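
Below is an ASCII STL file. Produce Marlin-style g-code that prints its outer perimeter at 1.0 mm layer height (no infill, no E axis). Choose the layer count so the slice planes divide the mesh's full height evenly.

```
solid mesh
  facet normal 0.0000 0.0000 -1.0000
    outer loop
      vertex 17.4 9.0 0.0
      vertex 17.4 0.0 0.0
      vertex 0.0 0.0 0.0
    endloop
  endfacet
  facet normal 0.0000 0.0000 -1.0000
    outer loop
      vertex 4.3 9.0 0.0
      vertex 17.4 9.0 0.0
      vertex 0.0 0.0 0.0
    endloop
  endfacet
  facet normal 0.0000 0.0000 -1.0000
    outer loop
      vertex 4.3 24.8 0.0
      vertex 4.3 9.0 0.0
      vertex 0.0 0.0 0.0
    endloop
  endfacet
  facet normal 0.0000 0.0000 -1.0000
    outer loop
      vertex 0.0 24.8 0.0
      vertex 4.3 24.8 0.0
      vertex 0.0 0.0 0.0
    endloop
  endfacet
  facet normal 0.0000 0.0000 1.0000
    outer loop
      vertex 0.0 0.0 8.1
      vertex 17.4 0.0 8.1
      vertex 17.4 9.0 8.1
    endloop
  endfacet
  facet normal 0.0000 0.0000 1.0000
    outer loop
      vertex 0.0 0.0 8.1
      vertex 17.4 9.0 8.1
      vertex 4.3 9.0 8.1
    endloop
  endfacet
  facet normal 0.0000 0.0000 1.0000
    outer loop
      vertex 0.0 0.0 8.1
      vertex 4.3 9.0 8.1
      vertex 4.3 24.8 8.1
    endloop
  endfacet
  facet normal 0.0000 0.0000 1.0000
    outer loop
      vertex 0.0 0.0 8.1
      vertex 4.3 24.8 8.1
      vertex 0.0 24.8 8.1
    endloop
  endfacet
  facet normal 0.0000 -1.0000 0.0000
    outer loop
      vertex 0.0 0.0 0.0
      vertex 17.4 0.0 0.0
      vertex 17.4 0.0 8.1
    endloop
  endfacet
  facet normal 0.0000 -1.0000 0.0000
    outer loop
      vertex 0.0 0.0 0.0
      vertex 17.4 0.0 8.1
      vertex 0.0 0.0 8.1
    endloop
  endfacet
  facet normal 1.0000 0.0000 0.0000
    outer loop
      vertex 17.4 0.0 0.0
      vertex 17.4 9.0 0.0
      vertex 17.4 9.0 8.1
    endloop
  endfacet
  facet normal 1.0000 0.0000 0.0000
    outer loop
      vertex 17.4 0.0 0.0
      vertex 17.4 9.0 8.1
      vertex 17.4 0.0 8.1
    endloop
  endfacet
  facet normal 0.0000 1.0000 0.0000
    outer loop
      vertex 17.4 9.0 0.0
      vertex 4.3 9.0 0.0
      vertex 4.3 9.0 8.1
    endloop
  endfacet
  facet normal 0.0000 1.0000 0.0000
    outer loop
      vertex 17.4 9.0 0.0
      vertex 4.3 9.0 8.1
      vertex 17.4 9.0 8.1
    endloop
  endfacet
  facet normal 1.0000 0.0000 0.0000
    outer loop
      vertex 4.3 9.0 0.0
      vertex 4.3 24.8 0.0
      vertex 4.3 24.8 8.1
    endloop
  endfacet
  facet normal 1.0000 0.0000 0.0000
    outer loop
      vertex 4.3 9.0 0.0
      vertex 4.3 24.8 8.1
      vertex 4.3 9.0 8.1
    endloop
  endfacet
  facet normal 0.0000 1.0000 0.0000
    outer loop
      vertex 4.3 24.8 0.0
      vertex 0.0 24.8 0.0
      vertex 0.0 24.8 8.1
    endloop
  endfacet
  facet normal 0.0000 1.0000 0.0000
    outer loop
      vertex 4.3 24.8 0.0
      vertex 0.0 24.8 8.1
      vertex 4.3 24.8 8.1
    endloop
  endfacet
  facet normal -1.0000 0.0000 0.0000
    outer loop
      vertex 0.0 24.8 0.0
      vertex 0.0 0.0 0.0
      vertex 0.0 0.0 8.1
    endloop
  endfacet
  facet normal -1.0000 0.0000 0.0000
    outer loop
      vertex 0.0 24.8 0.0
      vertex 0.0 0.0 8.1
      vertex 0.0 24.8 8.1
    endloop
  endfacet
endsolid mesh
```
; perimeter-only toolpath
G21 ; units = mm
G90 ; absolute positioning
G28 ; home
; layer 1
G0 Z1.0
G0 X0.0 Y0.0
G1 X17.4 Y0.0
G1 X17.4 Y9.0
G1 X4.3 Y9.0
G1 X4.3 Y24.8
G1 X0.0 Y24.8
G1 X0.0 Y0.0
; layer 2
G0 Z2.0
G0 X0.0 Y0.0
G1 X17.4 Y0.0
G1 X17.4 Y9.0
G1 X4.3 Y9.0
G1 X4.3 Y24.8
G1 X0.0 Y24.8
G1 X0.0 Y0.0
; layer 3
G0 Z3.0
G0 X0.0 Y0.0
G1 X17.4 Y0.0
G1 X17.4 Y9.0
G1 X4.3 Y9.0
G1 X4.3 Y24.8
G1 X0.0 Y24.8
G1 X0.0 Y0.0
; layer 4
G0 Z4.0
G0 X0.0 Y0.0
G1 X17.4 Y0.0
G1 X17.4 Y9.0
G1 X4.3 Y9.0
G1 X4.3 Y24.8
G1 X0.0 Y24.8
G1 X0.0 Y0.0
; layer 5
G0 Z5.1
G0 X0.0 Y0.0
G1 X17.4 Y0.0
G1 X17.4 Y9.0
G1 X4.3 Y9.0
G1 X4.3 Y24.8
G1 X0.0 Y24.8
G1 X0.0 Y0.0
; layer 6
G0 Z6.1
G0 X0.0 Y0.0
G1 X17.4 Y0.0
G1 X17.4 Y9.0
G1 X4.3 Y9.0
G1 X4.3 Y24.8
G1 X0.0 Y24.8
G1 X0.0 Y0.0
; layer 7
G0 Z7.1
G0 X0.0 Y0.0
G1 X17.4 Y0.0
G1 X17.4 Y9.0
G1 X4.3 Y9.0
G1 X4.3 Y24.8
G1 X0.0 Y24.8
G1 X0.0 Y0.0
; layer 8
G0 Z8.1
G0 X0.0 Y0.0
G1 X17.4 Y0.0
G1 X17.4 Y9.0
G1 X4.3 Y9.0
G1 X4.3 Y24.8
G1 X0.0 Y24.8
G1 X0.0 Y0.0
M2 ; end

The solid is an L-shaped prism: outer 17.4 × 24.8 mm, arm thicknesses ≈ 9 mm (horizontal) and 4.3 mm (vertical), extruded 8.1 mm in z. Slicing at Δz = 1.0 mm — 8 equal slices spanning the solid's height, so layer i sits at z = i·h/8 — gives 8 non-empty perimeters. Each is a 6-segment closed polygon; G0 lifts to the layer z and rapids to the start vertex, then G1 traces the edges.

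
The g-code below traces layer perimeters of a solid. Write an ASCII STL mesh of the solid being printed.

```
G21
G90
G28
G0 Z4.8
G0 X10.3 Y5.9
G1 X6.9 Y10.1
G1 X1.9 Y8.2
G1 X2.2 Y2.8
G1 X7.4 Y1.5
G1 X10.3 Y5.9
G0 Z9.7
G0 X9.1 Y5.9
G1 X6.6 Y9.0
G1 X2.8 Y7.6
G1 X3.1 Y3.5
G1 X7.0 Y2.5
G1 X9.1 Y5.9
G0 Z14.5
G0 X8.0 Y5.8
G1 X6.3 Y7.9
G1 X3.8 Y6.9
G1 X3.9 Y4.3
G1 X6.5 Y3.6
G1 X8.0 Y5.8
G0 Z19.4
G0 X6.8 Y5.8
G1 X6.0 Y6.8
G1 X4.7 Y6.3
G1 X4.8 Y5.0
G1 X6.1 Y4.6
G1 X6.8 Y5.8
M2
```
solid part
  facet normal 0.0000 0.0000 -1.0000
    outer loop
      vertex 0.9 8.8 0.0
      vertex 7.2 11.2 0.0
      vertex 11.4 6.0 0.0
    endloop
  endfacet
  facet normal 0.0000 0.0000 -1.0000
    outer loop
      vertex 1.3 2.1 0.0
      vertex 0.9 8.8 0.0
      vertex 11.4 6.0 0.0
    endloop
  endfacet
  facet normal 0.0000 0.0000 -1.0000
    outer loop
      vertex 7.8 0.4 0.0
      vertex 1.3 2.1 0.0
      vertex 11.4 6.0 0.0
    endloop
  endfacet
  facet normal 0.7641 0.6172 0.1876
    outer loop
      vertex 11.4 6.0 0.0
      vertex 7.2 11.2 0.0
      vertex 5.7 5.7 24.2
    endloop
  endfacet
  facet normal -0.3497 0.9180 0.1870
    outer loop
      vertex 7.2 11.2 0.0
      vertex 0.9 8.8 0.0
      vertex 5.7 5.7 24.2
    endloop
  endfacet
  facet normal -0.9806 -0.0585 0.1870
    outer loop
      vertex 0.9 8.8 0.0
      vertex 1.3 2.1 0.0
      vertex 5.7 5.7 24.2
    endloop
  endfacet
  facet normal -0.2486 -0.9505 0.1866
    outer loop
      vertex 1.3 2.1 0.0
      vertex 7.8 0.4 0.0
      vertex 5.7 5.7 24.2
    endloop
  endfacet
  facet normal 0.8262 -0.5311 0.1880
    outer loop
      vertex 7.8 0.4 0.0
      vertex 11.4 6.0 0.0
      vertex 5.7 5.7 24.2
    endloop
  endfacet
endsolid part

The G0 Z moves step by Δz≈4.8 mm. The G1 loops shrink linearly with z, so the solid tapers from its base footprint up to z≈24.2. Closing with a flat bottom cap and the tapered top and triangulating gives 8 facets — a regular 5-sided pyramid, base circumscribed radius ≈ 5.7 mm, apex at z ≈ 24.2 mm.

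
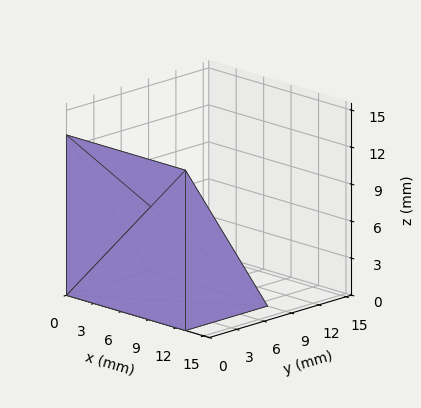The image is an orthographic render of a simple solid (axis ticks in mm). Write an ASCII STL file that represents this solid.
Reading the render: the shape is a wedge (ramp): 13 × 9 mm base, rising to 13 mm along the y=0 edge and sloping linearly to z=0 at y=9 (dimensions read to the nearest mm from the axis ticks). For the STL, each face is triangulated and given an outward normal.

solid part
  facet normal 0.0000 0.0000 -1.0000
    outer loop
      vertex 13.0 9.0 0.0
      vertex 13.0 0.0 0.0
      vertex 0.0 0.0 0.0
    endloop
  endfacet
  facet normal 0.0000 0.0000 -1.0000
    outer loop
      vertex 0.0 9.0 0.0
      vertex 13.0 9.0 0.0
      vertex 0.0 0.0 0.0
    endloop
  endfacet
  facet normal 0.0000 -1.0000 0.0000
    outer loop
      vertex 0.0 0.0 0.0
      vertex 13.0 0.0 0.0
      vertex 13.0 0.0 13.0
    endloop
  endfacet
  facet normal 0.0000 -1.0000 0.0000
    outer loop
      vertex 0.0 0.0 0.0
      vertex 13.0 0.0 13.0
      vertex 0.0 0.0 13.0
    endloop
  endfacet
  facet normal 0.0000 0.8222 0.5692
    outer loop
      vertex 0.0 0.0 13.0
      vertex 13.0 0.0 13.0
      vertex 13.0 9.0 0.0
    endloop
  endfacet
  facet normal 0.0000 0.8222 0.5692
    outer loop
      vertex 0.0 0.0 13.0
      vertex 13.0 9.0 0.0
      vertex 0.0 9.0 0.0
    endloop
  endfacet
  facet normal -1.0000 0.0000 0.0000
    outer loop
      vertex 0.0 0.0 13.0
      vertex 0.0 9.0 0.0
      vertex 0.0 0.0 0.0
    endloop
  endfacet
  facet normal 1.0000 0.0000 0.0000
    outer loop
      vertex 13.0 0.0 0.0
      vertex 13.0 9.0 0.0
      vertex 13.0 0.0 13.0
    endloop
  endfacet
endsolid part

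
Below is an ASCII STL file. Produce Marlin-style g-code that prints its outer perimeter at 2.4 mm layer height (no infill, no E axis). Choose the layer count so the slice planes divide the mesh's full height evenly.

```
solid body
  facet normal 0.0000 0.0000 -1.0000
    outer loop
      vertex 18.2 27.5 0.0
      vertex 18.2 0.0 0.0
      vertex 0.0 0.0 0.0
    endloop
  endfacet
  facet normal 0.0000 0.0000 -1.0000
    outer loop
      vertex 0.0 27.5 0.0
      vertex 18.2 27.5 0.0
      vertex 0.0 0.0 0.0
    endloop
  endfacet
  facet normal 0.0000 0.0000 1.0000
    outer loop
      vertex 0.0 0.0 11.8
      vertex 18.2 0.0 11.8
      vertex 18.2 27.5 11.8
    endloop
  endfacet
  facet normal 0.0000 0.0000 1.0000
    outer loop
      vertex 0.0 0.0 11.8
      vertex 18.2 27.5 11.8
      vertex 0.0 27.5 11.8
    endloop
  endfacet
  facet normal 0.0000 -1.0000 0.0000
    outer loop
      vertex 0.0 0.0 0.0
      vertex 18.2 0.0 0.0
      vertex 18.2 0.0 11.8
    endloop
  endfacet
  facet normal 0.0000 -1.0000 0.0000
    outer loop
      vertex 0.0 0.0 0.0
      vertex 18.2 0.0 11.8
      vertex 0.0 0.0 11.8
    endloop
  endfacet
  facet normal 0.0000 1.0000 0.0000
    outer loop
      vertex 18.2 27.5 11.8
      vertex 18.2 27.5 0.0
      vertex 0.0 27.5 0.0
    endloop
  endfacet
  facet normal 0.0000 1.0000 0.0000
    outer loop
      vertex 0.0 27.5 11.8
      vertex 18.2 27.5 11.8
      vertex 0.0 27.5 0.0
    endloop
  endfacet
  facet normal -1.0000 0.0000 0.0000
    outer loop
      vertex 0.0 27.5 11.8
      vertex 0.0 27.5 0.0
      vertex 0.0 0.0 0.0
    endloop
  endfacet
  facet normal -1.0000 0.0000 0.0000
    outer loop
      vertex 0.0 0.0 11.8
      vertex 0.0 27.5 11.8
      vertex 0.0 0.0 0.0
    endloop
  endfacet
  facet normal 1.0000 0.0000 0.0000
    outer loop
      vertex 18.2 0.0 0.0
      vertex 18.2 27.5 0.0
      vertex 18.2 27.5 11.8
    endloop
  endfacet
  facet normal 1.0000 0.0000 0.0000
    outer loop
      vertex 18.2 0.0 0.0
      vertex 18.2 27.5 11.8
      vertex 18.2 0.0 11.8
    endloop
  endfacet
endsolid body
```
; perimeter-only toolpath
G21 ; units = mm
G90 ; absolute positioning
G28 ; home
; layer 1
G0 Z2.4
G0 X0.0 Y0.0
G1 X18.2 Y0.0
G1 X18.2 Y27.5
G1 X0.0 Y27.5
G1 X0.0 Y0.0
; layer 2
G0 Z4.7
G0 X0.0 Y0.0
G1 X18.2 Y0.0
G1 X18.2 Y27.5
G1 X0.0 Y27.5
G1 X0.0 Y0.0
; layer 3
G0 Z7.1
G0 X0.0 Y0.0
G1 X18.2 Y0.0
G1 X18.2 Y27.5
G1 X0.0 Y27.5
G1 X0.0 Y0.0
; layer 4
G0 Z9.4
G0 X0.0 Y0.0
G1 X18.2 Y0.0
G1 X18.2 Y27.5
G1 X0.0 Y27.5
G1 X0.0 Y0.0
; layer 5
G0 Z11.8
G0 X0.0 Y0.0
G1 X18.2 Y0.0
G1 X18.2 Y27.5
G1 X0.0 Y27.5
G1 X0.0 Y0.0
M2 ; end

The solid is a rectangular box, roughly 18.2 × 27.5 mm footprint and 11.8 mm tall. Slicing at Δz = 2.4 mm — 5 equal slices spanning the solid's height, so layer i sits at z = i·h/5 — gives 5 non-empty perimeters. Each is a 4-segment closed polygon; G0 lifts to the layer z and rapids to the start vertex, then G1 traces the edges.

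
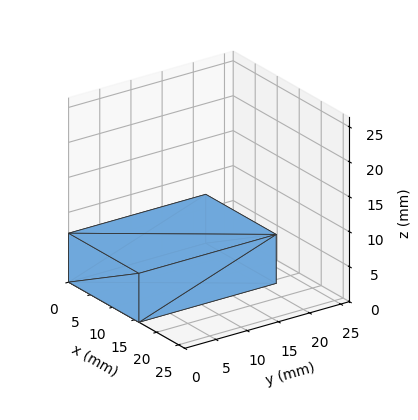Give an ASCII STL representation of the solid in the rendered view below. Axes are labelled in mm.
Reading the render: the shape is a rectangular box, roughly 16 × 22 mm footprint and 7 mm tall (dimensions read to the nearest mm from the axis ticks). For the STL, each face is triangulated and given an outward normal.

solid part
  facet normal 0.0000 0.0000 -1.0000
    outer loop
      vertex 16.00 22.00 0.00
      vertex 16.00 0.00 0.00
      vertex 0.00 0.00 0.00
    endloop
  endfacet
  facet normal 0.0000 0.0000 -1.0000
    outer loop
      vertex 0.00 22.00 0.00
      vertex 16.00 22.00 0.00
      vertex 0.00 0.00 0.00
    endloop
  endfacet
  facet normal 0.0000 0.0000 1.0000
    outer loop
      vertex 0.00 0.00 7.00
      vertex 16.00 0.00 7.00
      vertex 16.00 22.00 7.00
    endloop
  endfacet
  facet normal 0.0000 0.0000 1.0000
    outer loop
      vertex 0.00 0.00 7.00
      vertex 16.00 22.00 7.00
      vertex 0.00 22.00 7.00
    endloop
  endfacet
  facet normal 0.0000 -1.0000 0.0000
    outer loop
      vertex 0.00 0.00 0.00
      vertex 16.00 0.00 0.00
      vertex 16.00 0.00 7.00
    endloop
  endfacet
  facet normal 0.0000 -1.0000 0.0000
    outer loop
      vertex 0.00 0.00 0.00
      vertex 16.00 0.00 7.00
      vertex 0.00 0.00 7.00
    endloop
  endfacet
  facet normal 0.0000 1.0000 0.0000
    outer loop
      vertex 16.00 22.00 7.00
      vertex 16.00 22.00 0.00
      vertex 0.00 22.00 0.00
    endloop
  endfacet
  facet normal 0.0000 1.0000 0.0000
    outer loop
      vertex 0.00 22.00 7.00
      vertex 16.00 22.00 7.00
      vertex 0.00 22.00 0.00
    endloop
  endfacet
  facet normal -1.0000 0.0000 0.0000
    outer loop
      vertex 0.00 22.00 7.00
      vertex 0.00 22.00 0.00
      vertex 0.00 0.00 0.00
    endloop
  endfacet
  facet normal -1.0000 0.0000 0.0000
    outer loop
      vertex 0.00 0.00 7.00
      vertex 0.00 22.00 7.00
      vertex 0.00 0.00 0.00
    endloop
  endfacet
  facet normal 1.0000 0.0000 0.0000
    outer loop
      vertex 16.00 0.00 0.00
      vertex 16.00 22.00 0.00
      vertex 16.00 22.00 7.00
    endloop
  endfacet
  facet normal 1.0000 0.0000 0.0000
    outer loop
      vertex 16.00 0.00 0.00
      vertex 16.00 22.00 7.00
      vertex 16.00 0.00 7.00
    endloop
  endfacet
endsolid part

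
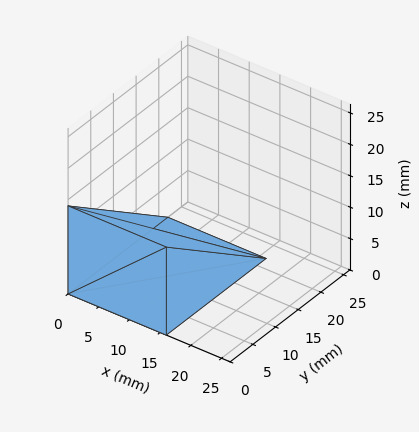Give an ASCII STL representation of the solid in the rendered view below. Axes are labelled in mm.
Reading the render: the shape is a wedge (ramp): 16 × 22 mm base, rising to 14 mm along the y=0 edge and sloping linearly to z=0 at y=22 (dimensions read to the nearest mm from the axis ticks). For the STL, each face is triangulated and given an outward normal.

solid part
  facet normal 0.0000 0.0000 -1.0000
    outer loop
      vertex 16.0 22.0 0.0
      vertex 16.0 0.0 0.0
      vertex 0.0 0.0 0.0
    endloop
  endfacet
  facet normal 0.0000 0.0000 -1.0000
    outer loop
      vertex 0.0 22.0 0.0
      vertex 16.0 22.0 0.0
      vertex 0.0 0.0 0.0
    endloop
  endfacet
  facet normal 0.0000 -1.0000 0.0000
    outer loop
      vertex 0.0 0.0 0.0
      vertex 16.0 0.0 0.0
      vertex 16.0 0.0 14.0
    endloop
  endfacet
  facet normal 0.0000 -1.0000 0.0000
    outer loop
      vertex 0.0 0.0 0.0
      vertex 16.0 0.0 14.0
      vertex 0.0 0.0 14.0
    endloop
  endfacet
  facet normal 0.0000 0.5369 0.8437
    outer loop
      vertex 0.0 0.0 14.0
      vertex 16.0 0.0 14.0
      vertex 16.0 22.0 0.0
    endloop
  endfacet
  facet normal 0.0000 0.5369 0.8437
    outer loop
      vertex 0.0 0.0 14.0
      vertex 16.0 22.0 0.0
      vertex 0.0 22.0 0.0
    endloop
  endfacet
  facet normal -1.0000 0.0000 0.0000
    outer loop
      vertex 0.0 0.0 14.0
      vertex 0.0 22.0 0.0
      vertex 0.0 0.0 0.0
    endloop
  endfacet
  facet normal 1.0000 0.0000 0.0000
    outer loop
      vertex 16.0 0.0 0.0
      vertex 16.0 22.0 0.0
      vertex 16.0 0.0 14.0
    endloop
  endfacet
endsolid part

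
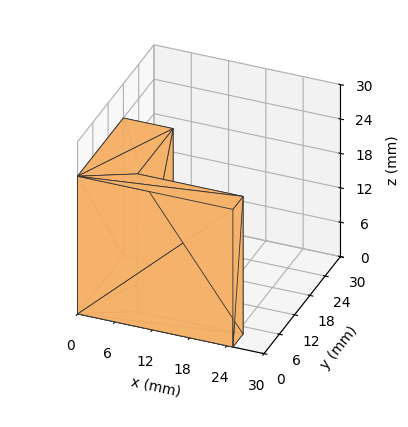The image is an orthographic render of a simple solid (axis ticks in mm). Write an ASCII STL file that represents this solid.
Reading the render: the shape is an L-shaped prism: outer 25 × 18 mm, arm thicknesses ≈ 4 mm (horizontal) and 8 mm (vertical), extruded 24 mm in z (dimensions read to the nearest mm from the axis ticks). For the STL, each face is triangulated and given an outward normal.

solid part
  facet normal 0.0000 0.0000 -1.0000
    outer loop
      vertex 25.000 4.000 0.000
      vertex 25.000 0.000 0.000
      vertex 0.000 0.000 0.000
    endloop
  endfacet
  facet normal 0.0000 0.0000 -1.0000
    outer loop
      vertex 8.000 4.000 0.000
      vertex 25.000 4.000 0.000
      vertex 0.000 0.000 0.000
    endloop
  endfacet
  facet normal 0.0000 0.0000 -1.0000
    outer loop
      vertex 8.000 18.000 0.000
      vertex 8.000 4.000 0.000
      vertex 0.000 0.000 0.000
    endloop
  endfacet
  facet normal 0.0000 0.0000 -1.0000
    outer loop
      vertex 0.000 18.000 0.000
      vertex 8.000 18.000 0.000
      vertex 0.000 0.000 0.000
    endloop
  endfacet
  facet normal 0.0000 0.0000 1.0000
    outer loop
      vertex 0.000 0.000 24.000
      vertex 25.000 0.000 24.000
      vertex 25.000 4.000 24.000
    endloop
  endfacet
  facet normal 0.0000 0.0000 1.0000
    outer loop
      vertex 0.000 0.000 24.000
      vertex 25.000 4.000 24.000
      vertex 8.000 4.000 24.000
    endloop
  endfacet
  facet normal 0.0000 0.0000 1.0000
    outer loop
      vertex 0.000 0.000 24.000
      vertex 8.000 4.000 24.000
      vertex 8.000 18.000 24.000
    endloop
  endfacet
  facet normal 0.0000 0.0000 1.0000
    outer loop
      vertex 0.000 0.000 24.000
      vertex 8.000 18.000 24.000
      vertex 0.000 18.000 24.000
    endloop
  endfacet
  facet normal 0.0000 -1.0000 0.0000
    outer loop
      vertex 0.000 0.000 0.000
      vertex 25.000 0.000 0.000
      vertex 25.000 0.000 24.000
    endloop
  endfacet
  facet normal 0.0000 -1.0000 0.0000
    outer loop
      vertex 0.000 0.000 0.000
      vertex 25.000 0.000 24.000
      vertex 0.000 0.000 24.000
    endloop
  endfacet
  facet normal 1.0000 0.0000 0.0000
    outer loop
      vertex 25.000 0.000 0.000
      vertex 25.000 4.000 0.000
      vertex 25.000 4.000 24.000
    endloop
  endfacet
  facet normal 1.0000 0.0000 0.0000
    outer loop
      vertex 25.000 0.000 0.000
      vertex 25.000 4.000 24.000
      vertex 25.000 0.000 24.000
    endloop
  endfacet
  facet normal 0.0000 1.0000 0.0000
    outer loop
      vertex 25.000 4.000 0.000
      vertex 8.000 4.000 0.000
      vertex 8.000 4.000 24.000
    endloop
  endfacet
  facet normal 0.0000 1.0000 0.0000
    outer loop
      vertex 25.000 4.000 0.000
      vertex 8.000 4.000 24.000
      vertex 25.000 4.000 24.000
    endloop
  endfacet
  facet normal 1.0000 0.0000 0.0000
    outer loop
      vertex 8.000 4.000 0.000
      vertex 8.000 18.000 0.000
      vertex 8.000 18.000 24.000
    endloop
  endfacet
  facet normal 1.0000 0.0000 0.0000
    outer loop
      vertex 8.000 4.000 0.000
      vertex 8.000 18.000 24.000
      vertex 8.000 4.000 24.000
    endloop
  endfacet
  facet normal 0.0000 1.0000 0.0000
    outer loop
      vertex 8.000 18.000 0.000
      vertex 0.000 18.000 0.000
      vertex 0.000 18.000 24.000
    endloop
  endfacet
  facet normal 0.0000 1.0000 0.0000
    outer loop
      vertex 8.000 18.000 0.000
      vertex 0.000 18.000 24.000
      vertex 8.000 18.000 24.000
    endloop
  endfacet
  facet normal -1.0000 0.0000 0.0000
    outer loop
      vertex 0.000 18.000 0.000
      vertex 0.000 0.000 0.000
      vertex 0.000 0.000 24.000
    endloop
  endfacet
  facet normal -1.0000 0.0000 0.0000
    outer loop
      vertex 0.000 18.000 0.000
      vertex 0.000 0.000 24.000
      vertex 0.000 18.000 24.000
    endloop
  endfacet
endsolid part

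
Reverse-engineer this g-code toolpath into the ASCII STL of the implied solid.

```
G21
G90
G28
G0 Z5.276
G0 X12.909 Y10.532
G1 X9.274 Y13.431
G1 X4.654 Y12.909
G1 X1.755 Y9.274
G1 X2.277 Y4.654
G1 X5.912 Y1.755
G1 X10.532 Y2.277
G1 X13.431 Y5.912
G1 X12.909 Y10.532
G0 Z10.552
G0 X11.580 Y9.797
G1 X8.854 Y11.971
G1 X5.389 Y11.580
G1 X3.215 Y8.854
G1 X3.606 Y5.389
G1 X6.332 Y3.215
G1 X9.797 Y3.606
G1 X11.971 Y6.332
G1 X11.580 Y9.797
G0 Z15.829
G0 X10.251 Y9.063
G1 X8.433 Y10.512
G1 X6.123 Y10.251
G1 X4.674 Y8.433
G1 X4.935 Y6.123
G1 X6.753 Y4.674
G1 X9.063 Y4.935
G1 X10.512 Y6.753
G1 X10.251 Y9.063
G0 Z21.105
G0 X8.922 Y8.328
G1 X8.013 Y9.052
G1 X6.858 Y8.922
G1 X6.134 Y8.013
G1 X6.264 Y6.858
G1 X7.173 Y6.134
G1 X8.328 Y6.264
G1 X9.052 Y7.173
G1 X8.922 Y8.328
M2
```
solid part
  facet normal 0.0000 0.0000 -1.0000
    outer loop
      vertex 3.919 14.238 0.000
      vertex 9.694 14.890 0.000
      vertex 14.238 11.267 0.000
    endloop
  endfacet
  facet normal 0.0000 0.0000 -1.0000
    outer loop
      vertex 0.296 9.694 0.000
      vertex 3.919 14.238 0.000
      vertex 14.238 11.267 0.000
    endloop
  endfacet
  facet normal 0.0000 0.0000 -1.0000
    outer loop
      vertex 0.948 3.919 0.000
      vertex 0.296 9.694 0.000
      vertex 14.238 11.267 0.000
    endloop
  endfacet
  facet normal 0.0000 0.0000 -1.0000
    outer loop
      vertex 5.492 0.296 0.000
      vertex 0.948 3.919 0.000
      vertex 14.238 11.267 0.000
    endloop
  endfacet
  facet normal 0.0000 0.0000 -1.0000
    outer loop
      vertex 11.267 0.948 0.000
      vertex 5.492 0.296 0.000
      vertex 14.238 11.267 0.000
    endloop
  endfacet
  facet normal 0.0000 0.0000 -1.0000
    outer loop
      vertex 14.890 5.492 0.000
      vertex 11.267 0.948 0.000
      vertex 14.238 11.267 0.000
    endloop
  endfacet
  facet normal 0.6025 0.7556 0.2570
    outer loop
      vertex 14.238 11.267 0.000
      vertex 9.694 14.890 0.000
      vertex 7.593 7.593 26.381
    endloop
  endfacet
  facet normal -0.1084 0.9603 0.2570
    outer loop
      vertex 9.694 14.890 0.000
      vertex 3.919 14.238 0.000
      vertex 7.593 7.593 26.381
    endloop
  endfacet
  facet normal -0.7556 0.6025 0.2570
    outer loop
      vertex 3.919 14.238 0.000
      vertex 0.296 9.694 0.000
      vertex 7.593 7.593 26.381
    endloop
  endfacet
  facet normal -0.9603 -0.1084 0.2570
    outer loop
      vertex 0.296 9.694 0.000
      vertex 0.948 3.919 0.000
      vertex 7.593 7.593 26.381
    endloop
  endfacet
  facet normal -0.6025 -0.7556 0.2570
    outer loop
      vertex 0.948 3.919 0.000
      vertex 5.492 0.296 0.000
      vertex 7.593 7.593 26.381
    endloop
  endfacet
  facet normal 0.1084 -0.9603 0.2570
    outer loop
      vertex 5.492 0.296 0.000
      vertex 11.267 0.948 0.000
      vertex 7.593 7.593 26.381
    endloop
  endfacet
  facet normal 0.7556 -0.6025 0.2570
    outer loop
      vertex 11.267 0.948 0.000
      vertex 14.890 5.492 0.000
      vertex 7.593 7.593 26.381
    endloop
  endfacet
  facet normal 0.9603 0.1084 0.2570
    outer loop
      vertex 14.890 5.492 0.000
      vertex 14.238 11.267 0.000
      vertex 7.593 7.593 26.381
    endloop
  endfacet
endsolid part

The G0 Z moves step by Δz≈5.276 mm. The G1 loops shrink linearly with z, so the solid tapers from its base footprint up to z≈26.4. Closing with a flat bottom cap and the tapered top and triangulating gives 14 facets — a regular 8-sided pyramid, base circumscribed radius ≈ 7.59 mm, apex at z ≈ 26.4 mm.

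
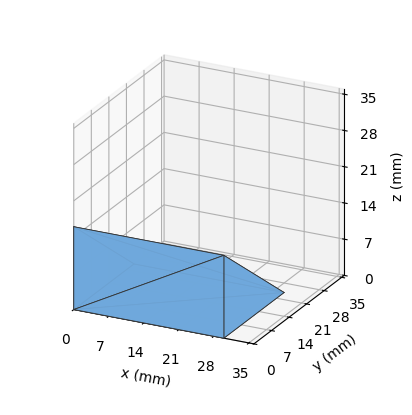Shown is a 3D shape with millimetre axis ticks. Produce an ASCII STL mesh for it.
Reading the render: the shape is a wedge (ramp): 30 × 24 mm base, rising to 16 mm along the y=0 edge and sloping linearly to z=0 at y=24 (dimensions read to the nearest mm from the axis ticks). For the STL, each face is triangulated and given an outward normal.

solid part
  facet normal 0.0000 0.0000 -1.0000
    outer loop
      vertex 30.00 24.00 0.00
      vertex 30.00 0.00 0.00
      vertex 0.00 0.00 0.00
    endloop
  endfacet
  facet normal 0.0000 0.0000 -1.0000
    outer loop
      vertex 0.00 24.00 0.00
      vertex 30.00 24.00 0.00
      vertex 0.00 0.00 0.00
    endloop
  endfacet
  facet normal 0.0000 -1.0000 0.0000
    outer loop
      vertex 0.00 0.00 0.00
      vertex 30.00 0.00 0.00
      vertex 30.00 0.00 16.00
    endloop
  endfacet
  facet normal 0.0000 -1.0000 0.0000
    outer loop
      vertex 0.00 0.00 0.00
      vertex 30.00 0.00 16.00
      vertex 0.00 0.00 16.00
    endloop
  endfacet
  facet normal 0.0000 0.5547 0.8321
    outer loop
      vertex 0.00 0.00 16.00
      vertex 30.00 0.00 16.00
      vertex 30.00 24.00 0.00
    endloop
  endfacet
  facet normal 0.0000 0.5547 0.8321
    outer loop
      vertex 0.00 0.00 16.00
      vertex 30.00 24.00 0.00
      vertex 0.00 24.00 0.00
    endloop
  endfacet
  facet normal -1.0000 0.0000 0.0000
    outer loop
      vertex 0.00 0.00 16.00
      vertex 0.00 24.00 0.00
      vertex 0.00 0.00 0.00
    endloop
  endfacet
  facet normal 1.0000 0.0000 0.0000
    outer loop
      vertex 30.00 0.00 0.00
      vertex 30.00 24.00 0.00
      vertex 30.00 0.00 16.00
    endloop
  endfacet
endsolid part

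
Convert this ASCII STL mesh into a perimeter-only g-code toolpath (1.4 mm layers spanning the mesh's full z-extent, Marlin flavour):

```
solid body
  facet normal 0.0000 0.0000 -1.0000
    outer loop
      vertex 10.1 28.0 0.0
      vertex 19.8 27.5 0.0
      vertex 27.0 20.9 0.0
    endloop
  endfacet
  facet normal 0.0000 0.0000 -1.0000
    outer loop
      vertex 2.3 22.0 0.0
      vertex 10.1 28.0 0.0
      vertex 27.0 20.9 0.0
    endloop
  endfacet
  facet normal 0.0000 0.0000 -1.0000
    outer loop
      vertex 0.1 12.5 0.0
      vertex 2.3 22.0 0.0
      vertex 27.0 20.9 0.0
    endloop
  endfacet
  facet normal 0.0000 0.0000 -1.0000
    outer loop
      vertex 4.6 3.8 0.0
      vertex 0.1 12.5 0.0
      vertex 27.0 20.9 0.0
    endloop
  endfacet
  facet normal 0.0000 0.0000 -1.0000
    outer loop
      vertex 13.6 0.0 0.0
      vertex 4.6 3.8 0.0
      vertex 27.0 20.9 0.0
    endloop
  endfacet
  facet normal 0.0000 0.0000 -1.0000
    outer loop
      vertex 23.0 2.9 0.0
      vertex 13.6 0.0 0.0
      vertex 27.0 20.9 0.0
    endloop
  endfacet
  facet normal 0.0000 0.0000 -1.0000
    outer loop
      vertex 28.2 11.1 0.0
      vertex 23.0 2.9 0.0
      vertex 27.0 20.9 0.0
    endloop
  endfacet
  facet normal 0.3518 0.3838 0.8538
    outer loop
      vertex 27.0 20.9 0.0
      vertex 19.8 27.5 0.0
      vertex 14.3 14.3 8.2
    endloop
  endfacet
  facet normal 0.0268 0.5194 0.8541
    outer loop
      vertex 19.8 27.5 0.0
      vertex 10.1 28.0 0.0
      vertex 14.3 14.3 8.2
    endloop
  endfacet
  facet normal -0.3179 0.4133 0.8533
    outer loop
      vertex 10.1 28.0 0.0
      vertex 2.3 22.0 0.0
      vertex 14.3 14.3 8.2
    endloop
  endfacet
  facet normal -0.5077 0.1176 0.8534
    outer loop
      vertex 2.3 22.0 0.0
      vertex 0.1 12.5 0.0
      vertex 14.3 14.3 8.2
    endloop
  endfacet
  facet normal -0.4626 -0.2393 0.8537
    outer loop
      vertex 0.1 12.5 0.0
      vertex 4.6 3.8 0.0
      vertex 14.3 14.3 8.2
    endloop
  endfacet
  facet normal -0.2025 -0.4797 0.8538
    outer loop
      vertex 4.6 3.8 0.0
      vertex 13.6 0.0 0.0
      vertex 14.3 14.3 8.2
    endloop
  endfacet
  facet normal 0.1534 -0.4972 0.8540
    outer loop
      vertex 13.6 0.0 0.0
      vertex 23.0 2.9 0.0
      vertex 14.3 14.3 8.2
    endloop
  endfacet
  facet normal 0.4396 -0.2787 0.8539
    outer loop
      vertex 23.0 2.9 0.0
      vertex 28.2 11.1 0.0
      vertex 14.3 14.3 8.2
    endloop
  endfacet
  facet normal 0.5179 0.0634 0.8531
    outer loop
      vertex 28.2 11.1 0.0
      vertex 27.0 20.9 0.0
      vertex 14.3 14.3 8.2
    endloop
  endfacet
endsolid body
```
; perimeter-only toolpath
G21 ; units = mm
G90 ; absolute positioning
G28 ; home
; layer 1
G0 Z1.4
G0 X24.9 Y19.8
G1 X18.9 Y25.3
G1 X10.8 Y25.7
G1 X4.3 Y20.7
G1 X2.5 Y12.8
G1 X6.2 Y5.5
G1 X13.7 Y2.4
G1 X21.6 Y4.8
G1 X25.9 Y11.6
G1 X24.9 Y19.8
; layer 2
G0 Z2.7
G0 X22.8 Y18.7
G1 X18.0 Y23.1
G1 X11.5 Y23.4
G1 X6.3 Y19.4
G1 X4.8 Y13.1
G1 X7.8 Y7.3
G1 X13.8 Y4.8
G1 X20.1 Y6.7
G1 X23.6 Y12.2
G1 X22.8 Y18.7
; layer 3
G0 Z4.1
G0 X20.6 Y17.6
G1 X17.1 Y20.9
G1 X12.2 Y21.1
G1 X8.3 Y18.1
G1 X7.2 Y13.4
G1 X9.4 Y9.1
G1 X13.9 Y7.2
G1 X18.6 Y8.6
G1 X21.2 Y12.7
G1 X20.6 Y17.6
; layer 4
G0 Z5.5
G0 X18.5 Y16.5
G1 X16.1 Y18.7
G1 X12.9 Y18.9
G1 X10.3 Y16.9
G1 X9.6 Y13.7
G1 X11.1 Y10.8
G1 X14.1 Y9.5
G1 X17.2 Y10.5
G1 X18.9 Y13.2
G1 X18.5 Y16.5
; layer 5
G0 Z6.8
G0 X16.4 Y15.4
G1 X15.2 Y16.5
G1 X13.6 Y16.6
G1 X12.3 Y15.6
G1 X11.9 Y14.0
G1 X12.7 Y12.5
G1 X14.2 Y11.9
G1 X15.8 Y12.4
G1 X16.6 Y13.8
G1 X16.4 Y15.4
M2 ; end

The solid is a regular 9-sided pyramid, base circumscribed radius ≈ 14.3 mm, apex at z ≈ 8.2 mm. Slicing at Δz = 1.4 mm — 6 equal slices spanning the solid's height, so layer i sits at z = i·h/6 — gives 5 non-empty perimeters. Each is a 9-segment closed polygon; G0 lifts to the layer z and rapids to the start vertex, then G1 traces the edges. The cross-section shrinks linearly with z (the slice at the apex is degenerate and omitted).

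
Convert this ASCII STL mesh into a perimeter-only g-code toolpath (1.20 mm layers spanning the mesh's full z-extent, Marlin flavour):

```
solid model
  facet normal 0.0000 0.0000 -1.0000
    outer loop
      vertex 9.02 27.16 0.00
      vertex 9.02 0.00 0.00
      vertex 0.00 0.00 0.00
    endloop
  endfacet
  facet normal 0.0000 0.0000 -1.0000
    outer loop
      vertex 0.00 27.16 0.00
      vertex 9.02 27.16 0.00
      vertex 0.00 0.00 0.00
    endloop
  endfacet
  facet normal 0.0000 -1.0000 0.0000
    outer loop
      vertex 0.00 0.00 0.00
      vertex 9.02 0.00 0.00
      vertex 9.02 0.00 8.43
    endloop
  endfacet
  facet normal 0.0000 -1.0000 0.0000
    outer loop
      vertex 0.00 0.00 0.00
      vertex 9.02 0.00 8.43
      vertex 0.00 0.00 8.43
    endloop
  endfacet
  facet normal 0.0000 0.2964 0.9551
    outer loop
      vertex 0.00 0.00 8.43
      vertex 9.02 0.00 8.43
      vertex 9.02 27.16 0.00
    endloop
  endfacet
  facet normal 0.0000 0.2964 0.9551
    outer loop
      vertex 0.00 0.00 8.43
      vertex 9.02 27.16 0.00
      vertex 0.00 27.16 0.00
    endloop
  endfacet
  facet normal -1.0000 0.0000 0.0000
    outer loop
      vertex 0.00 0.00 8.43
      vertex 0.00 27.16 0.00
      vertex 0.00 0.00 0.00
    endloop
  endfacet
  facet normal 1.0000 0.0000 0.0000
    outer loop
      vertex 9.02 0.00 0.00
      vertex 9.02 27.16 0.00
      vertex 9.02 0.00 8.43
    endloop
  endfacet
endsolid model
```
; perimeter-only toolpath
G21 ; units = mm
G90 ; absolute positioning
G28 ; home
; layer 1
G0 Z1.20
G0 X0.00 Y0.00
G1 X9.02 Y0.00
G1 X9.02 Y23.28
G1 X0.00 Y23.28
G1 X0.00 Y0.00
; layer 2
G0 Z2.41
G0 X0.00 Y0.00
G1 X9.02 Y0.00
G1 X9.02 Y19.40
G1 X0.00 Y19.40
G1 X0.00 Y0.00
; layer 3
G0 Z3.61
G0 X0.00 Y0.00
G1 X9.02 Y0.00
G1 X9.02 Y15.52
G1 X0.00 Y15.52
G1 X0.00 Y0.00
; layer 4
G0 Z4.82
G0 X0.00 Y0.00
G1 X9.02 Y0.00
G1 X9.02 Y11.64
G1 X0.00 Y11.64
G1 X0.00 Y0.00
; layer 5
G0 Z6.02
G0 X0.00 Y0.00
G1 X9.02 Y0.00
G1 X9.02 Y7.76
G1 X0.00 Y7.76
G1 X0.00 Y0.00
; layer 6
G0 Z7.23
G0 X0.00 Y0.00
G1 X9.02 Y0.00
G1 X9.02 Y3.88
G1 X0.00 Y3.88
G1 X0.00 Y0.00
M2 ; end

The solid is a wedge (ramp): 9.02 × 27.2 mm base, rising to 8.43 mm along the y=0 edge and sloping linearly to z=0 at y=27.2. Slicing at Δz = 1.20 mm — 7 equal slices spanning the solid's height, so layer i sits at z = i·h/7 — gives 6 non-empty perimeters. Each is a 4-segment closed polygon; G0 lifts to the layer z and rapids to the start vertex, then G1 traces the edges. The cross-section shrinks linearly with z (the slice at the apex is degenerate and omitted).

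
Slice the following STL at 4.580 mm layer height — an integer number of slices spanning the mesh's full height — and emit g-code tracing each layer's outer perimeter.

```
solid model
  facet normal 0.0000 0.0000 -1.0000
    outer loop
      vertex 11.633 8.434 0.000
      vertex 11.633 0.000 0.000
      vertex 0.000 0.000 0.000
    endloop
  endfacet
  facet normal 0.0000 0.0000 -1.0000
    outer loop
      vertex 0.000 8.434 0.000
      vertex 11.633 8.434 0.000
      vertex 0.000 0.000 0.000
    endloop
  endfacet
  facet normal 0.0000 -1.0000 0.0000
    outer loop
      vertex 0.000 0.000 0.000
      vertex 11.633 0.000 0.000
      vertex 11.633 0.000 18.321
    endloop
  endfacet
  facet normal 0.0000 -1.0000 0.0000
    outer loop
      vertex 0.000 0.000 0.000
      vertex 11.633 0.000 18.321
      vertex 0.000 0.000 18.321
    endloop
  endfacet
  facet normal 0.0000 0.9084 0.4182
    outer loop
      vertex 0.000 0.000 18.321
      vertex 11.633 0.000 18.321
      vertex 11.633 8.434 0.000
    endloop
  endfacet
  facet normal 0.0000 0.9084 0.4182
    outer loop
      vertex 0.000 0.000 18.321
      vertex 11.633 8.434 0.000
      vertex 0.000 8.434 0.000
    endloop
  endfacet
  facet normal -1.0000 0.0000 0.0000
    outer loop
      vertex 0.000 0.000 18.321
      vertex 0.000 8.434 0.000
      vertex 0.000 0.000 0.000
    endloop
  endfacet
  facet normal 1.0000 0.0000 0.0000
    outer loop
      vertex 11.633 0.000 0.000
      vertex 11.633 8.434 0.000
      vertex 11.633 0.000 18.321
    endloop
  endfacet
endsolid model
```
; perimeter-only toolpath
G21 ; units = mm
G90 ; absolute positioning
G28 ; home
; layer 1
G0 Z4.580
G0 X0.000 Y0.000
G1 X11.633 Y0.000
G1 X11.633 Y6.325
G1 X0.000 Y6.325
G1 X0.000 Y0.000
; layer 2
G0 Z9.161
G0 X0.000 Y0.000
G1 X11.633 Y0.000
G1 X11.633 Y4.217
G1 X0.000 Y4.217
G1 X0.000 Y0.000
; layer 3
G0 Z13.741
G0 X0.000 Y0.000
G1 X11.633 Y0.000
G1 X11.633 Y2.108
G1 X0.000 Y2.108
G1 X0.000 Y0.000
M2 ; end

The solid is a wedge (ramp): 11.6 × 8.43 mm base, rising to 18.3 mm along the y=0 edge and sloping linearly to z=0 at y=8.43. Slicing at Δz = 4.580 mm — 4 equal slices spanning the solid's height, so layer i sits at z = i·h/4 — gives 3 non-empty perimeters. Each is a 4-segment closed polygon; G0 lifts to the layer z and rapids to the start vertex, then G1 traces the edges. The cross-section shrinks linearly with z (the slice at the apex is degenerate and omitted).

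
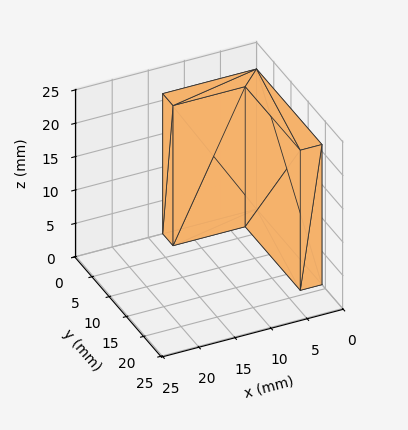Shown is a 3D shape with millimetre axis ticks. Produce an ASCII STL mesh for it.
Reading the render: the shape is an L-shaped prism: outer 13 × 19 mm, arm thicknesses ≈ 3 mm (horizontal) and 3 mm (vertical), extruded 21 mm in z (dimensions read to the nearest mm from the axis ticks). For the STL, each face is triangulated and given an outward normal.

solid part
  facet normal 0.0000 0.0000 -1.0000
    outer loop
      vertex 13.00 3.00 0.00
      vertex 13.00 0.00 0.00
      vertex 0.00 0.00 0.00
    endloop
  endfacet
  facet normal 0.0000 0.0000 -1.0000
    outer loop
      vertex 3.00 3.00 0.00
      vertex 13.00 3.00 0.00
      vertex 0.00 0.00 0.00
    endloop
  endfacet
  facet normal 0.0000 0.0000 -1.0000
    outer loop
      vertex 3.00 19.00 0.00
      vertex 3.00 3.00 0.00
      vertex 0.00 0.00 0.00
    endloop
  endfacet
  facet normal 0.0000 0.0000 -1.0000
    outer loop
      vertex 0.00 19.00 0.00
      vertex 3.00 19.00 0.00
      vertex 0.00 0.00 0.00
    endloop
  endfacet
  facet normal 0.0000 0.0000 1.0000
    outer loop
      vertex 0.00 0.00 21.00
      vertex 13.00 0.00 21.00
      vertex 13.00 3.00 21.00
    endloop
  endfacet
  facet normal 0.0000 0.0000 1.0000
    outer loop
      vertex 0.00 0.00 21.00
      vertex 13.00 3.00 21.00
      vertex 3.00 3.00 21.00
    endloop
  endfacet
  facet normal 0.0000 0.0000 1.0000
    outer loop
      vertex 0.00 0.00 21.00
      vertex 3.00 3.00 21.00
      vertex 3.00 19.00 21.00
    endloop
  endfacet
  facet normal 0.0000 0.0000 1.0000
    outer loop
      vertex 0.00 0.00 21.00
      vertex 3.00 19.00 21.00
      vertex 0.00 19.00 21.00
    endloop
  endfacet
  facet normal 0.0000 -1.0000 0.0000
    outer loop
      vertex 0.00 0.00 0.00
      vertex 13.00 0.00 0.00
      vertex 13.00 0.00 21.00
    endloop
  endfacet
  facet normal 0.0000 -1.0000 0.0000
    outer loop
      vertex 0.00 0.00 0.00
      vertex 13.00 0.00 21.00
      vertex 0.00 0.00 21.00
    endloop
  endfacet
  facet normal 1.0000 0.0000 0.0000
    outer loop
      vertex 13.00 0.00 0.00
      vertex 13.00 3.00 0.00
      vertex 13.00 3.00 21.00
    endloop
  endfacet
  facet normal 1.0000 0.0000 0.0000
    outer loop
      vertex 13.00 0.00 0.00
      vertex 13.00 3.00 21.00
      vertex 13.00 0.00 21.00
    endloop
  endfacet
  facet normal 0.0000 1.0000 0.0000
    outer loop
      vertex 13.00 3.00 0.00
      vertex 3.00 3.00 0.00
      vertex 3.00 3.00 21.00
    endloop
  endfacet
  facet normal 0.0000 1.0000 0.0000
    outer loop
      vertex 13.00 3.00 0.00
      vertex 3.00 3.00 21.00
      vertex 13.00 3.00 21.00
    endloop
  endfacet
  facet normal 1.0000 0.0000 0.0000
    outer loop
      vertex 3.00 3.00 0.00
      vertex 3.00 19.00 0.00
      vertex 3.00 19.00 21.00
    endloop
  endfacet
  facet normal 1.0000 0.0000 0.0000
    outer loop
      vertex 3.00 3.00 0.00
      vertex 3.00 19.00 21.00
      vertex 3.00 3.00 21.00
    endloop
  endfacet
  facet normal 0.0000 1.0000 0.0000
    outer loop
      vertex 3.00 19.00 0.00
      vertex 0.00 19.00 0.00
      vertex 0.00 19.00 21.00
    endloop
  endfacet
  facet normal 0.0000 1.0000 0.0000
    outer loop
      vertex 3.00 19.00 0.00
      vertex 0.00 19.00 21.00
      vertex 3.00 19.00 21.00
    endloop
  endfacet
  facet normal -1.0000 0.0000 0.0000
    outer loop
      vertex 0.00 19.00 0.00
      vertex 0.00 0.00 0.00
      vertex 0.00 0.00 21.00
    endloop
  endfacet
  facet normal -1.0000 0.0000 0.0000
    outer loop
      vertex 0.00 19.00 0.00
      vertex 0.00 0.00 21.00
      vertex 0.00 19.00 21.00
    endloop
  endfacet
endsolid part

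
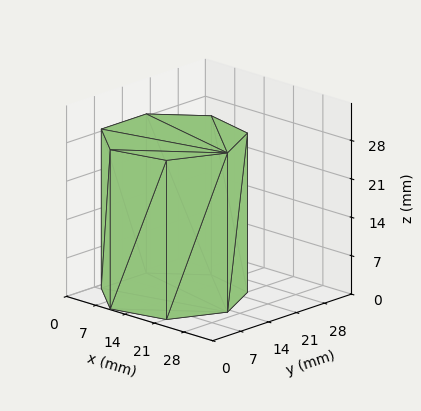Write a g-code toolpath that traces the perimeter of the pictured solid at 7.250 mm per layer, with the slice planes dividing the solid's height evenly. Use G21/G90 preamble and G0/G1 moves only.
Reading the render: the shape is a regular 7-sided prism (a cylinder approximated with 7 flat sides), circumscribed radius ≈ 13 mm, height ≈ 29 mm (dimensions read to the nearest mm from the axis ticks). For the g-code, the solid's height is divided into equal slices at the stated Δz and each level perimeter traced with G1 moves after a G0 lift.

; perimeter-only toolpath
G21 ; units = mm
G90 ; absolute positioning
G28 ; home
; layer 1
G0 Z7.250
G0 X26.000 Y13.000
G1 X21.105 Y23.164
G1 X10.107 Y25.674
G1 X1.287 Y18.640
G1 X1.287 Y7.360
G1 X10.107 Y0.326
G1 X21.105 Y2.836
G1 X26.000 Y13.000
; layer 2
G0 Z14.500
G0 X26.000 Y13.000
G1 X21.105 Y23.164
G1 X10.107 Y25.674
G1 X1.287 Y18.640
G1 X1.287 Y7.360
G1 X10.107 Y0.326
G1 X21.105 Y2.836
G1 X26.000 Y13.000
; layer 3
G0 Z21.750
G0 X26.000 Y13.000
G1 X21.105 Y23.164
G1 X10.107 Y25.674
G1 X1.287 Y18.640
G1 X1.287 Y7.360
G1 X10.107 Y0.326
G1 X21.105 Y2.836
G1 X26.000 Y13.000
; layer 4
G0 Z29.000
G0 X26.000 Y13.000
G1 X21.105 Y23.164
G1 X10.107 Y25.674
G1 X1.287 Y18.640
G1 X1.287 Y7.360
G1 X10.107 Y0.326
G1 X21.105 Y2.836
G1 X26.000 Y13.000
M2 ; end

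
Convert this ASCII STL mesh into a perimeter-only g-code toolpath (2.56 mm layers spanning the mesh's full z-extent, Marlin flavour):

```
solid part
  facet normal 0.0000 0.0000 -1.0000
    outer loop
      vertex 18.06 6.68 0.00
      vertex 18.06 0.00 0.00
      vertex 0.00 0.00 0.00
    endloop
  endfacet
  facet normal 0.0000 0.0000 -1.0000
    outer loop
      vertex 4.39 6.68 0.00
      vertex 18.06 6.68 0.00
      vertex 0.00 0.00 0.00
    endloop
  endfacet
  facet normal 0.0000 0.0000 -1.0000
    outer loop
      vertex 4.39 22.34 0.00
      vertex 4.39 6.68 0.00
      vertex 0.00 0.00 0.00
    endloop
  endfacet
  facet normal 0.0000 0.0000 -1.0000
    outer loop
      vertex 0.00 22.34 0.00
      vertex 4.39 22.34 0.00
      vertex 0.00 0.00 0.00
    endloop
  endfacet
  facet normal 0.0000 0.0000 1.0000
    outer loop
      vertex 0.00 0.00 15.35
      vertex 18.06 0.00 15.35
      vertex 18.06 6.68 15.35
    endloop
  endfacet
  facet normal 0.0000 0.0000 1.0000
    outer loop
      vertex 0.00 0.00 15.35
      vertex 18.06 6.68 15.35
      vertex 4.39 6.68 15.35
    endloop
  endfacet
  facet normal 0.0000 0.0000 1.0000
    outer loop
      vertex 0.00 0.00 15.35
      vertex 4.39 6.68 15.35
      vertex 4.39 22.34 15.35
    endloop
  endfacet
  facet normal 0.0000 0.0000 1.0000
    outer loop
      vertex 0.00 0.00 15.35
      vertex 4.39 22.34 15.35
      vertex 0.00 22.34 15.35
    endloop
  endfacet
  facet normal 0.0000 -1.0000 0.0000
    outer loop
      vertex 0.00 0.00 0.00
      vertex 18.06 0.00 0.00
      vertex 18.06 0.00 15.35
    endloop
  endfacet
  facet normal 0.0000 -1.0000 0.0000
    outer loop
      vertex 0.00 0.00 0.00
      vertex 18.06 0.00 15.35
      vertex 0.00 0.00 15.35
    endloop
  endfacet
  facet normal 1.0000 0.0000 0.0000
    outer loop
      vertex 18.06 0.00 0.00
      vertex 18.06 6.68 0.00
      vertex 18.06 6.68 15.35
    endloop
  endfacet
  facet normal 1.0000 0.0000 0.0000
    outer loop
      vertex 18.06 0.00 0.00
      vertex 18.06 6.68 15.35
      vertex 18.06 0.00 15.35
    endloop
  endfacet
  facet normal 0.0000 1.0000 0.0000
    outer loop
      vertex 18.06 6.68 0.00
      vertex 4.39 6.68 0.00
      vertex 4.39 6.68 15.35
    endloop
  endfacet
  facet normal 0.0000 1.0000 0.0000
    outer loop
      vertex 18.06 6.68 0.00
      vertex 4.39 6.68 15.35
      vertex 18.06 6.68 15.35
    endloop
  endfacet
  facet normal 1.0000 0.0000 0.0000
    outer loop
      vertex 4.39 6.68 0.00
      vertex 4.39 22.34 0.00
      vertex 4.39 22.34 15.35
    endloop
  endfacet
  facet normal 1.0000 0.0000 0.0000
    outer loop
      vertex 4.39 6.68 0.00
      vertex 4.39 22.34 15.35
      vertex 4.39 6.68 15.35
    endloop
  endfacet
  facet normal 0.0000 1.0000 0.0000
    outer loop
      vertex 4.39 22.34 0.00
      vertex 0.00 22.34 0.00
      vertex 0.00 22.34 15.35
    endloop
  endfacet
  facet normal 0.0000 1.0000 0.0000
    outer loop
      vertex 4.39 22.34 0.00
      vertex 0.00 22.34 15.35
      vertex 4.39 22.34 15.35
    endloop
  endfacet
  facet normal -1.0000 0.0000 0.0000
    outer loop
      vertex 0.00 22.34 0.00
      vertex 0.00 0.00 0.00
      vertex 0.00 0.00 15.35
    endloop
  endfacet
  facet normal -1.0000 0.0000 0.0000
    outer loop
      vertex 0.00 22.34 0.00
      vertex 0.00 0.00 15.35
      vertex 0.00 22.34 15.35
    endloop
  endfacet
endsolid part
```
; perimeter-only toolpath
G21 ; units = mm
G90 ; absolute positioning
G28 ; home
; layer 1
G0 Z2.56
G0 X0.00 Y0.00
G1 X18.06 Y0.00
G1 X18.06 Y6.68
G1 X4.39 Y6.68
G1 X4.39 Y22.34
G1 X0.00 Y22.34
G1 X0.00 Y0.00
; layer 2
G0 Z5.12
G0 X0.00 Y0.00
G1 X18.06 Y0.00
G1 X18.06 Y6.68
G1 X4.39 Y6.68
G1 X4.39 Y22.34
G1 X0.00 Y22.34
G1 X0.00 Y0.00
; layer 3
G0 Z7.67
G0 X0.00 Y0.00
G1 X18.06 Y0.00
G1 X18.06 Y6.68
G1 X4.39 Y6.68
G1 X4.39 Y22.34
G1 X0.00 Y22.34
G1 X0.00 Y0.00
; layer 4
G0 Z10.23
G0 X0.00 Y0.00
G1 X18.06 Y0.00
G1 X18.06 Y6.68
G1 X4.39 Y6.68
G1 X4.39 Y22.34
G1 X0.00 Y22.34
G1 X0.00 Y0.00
; layer 5
G0 Z12.79
G0 X0.00 Y0.00
G1 X18.06 Y0.00
G1 X18.06 Y6.68
G1 X4.39 Y6.68
G1 X4.39 Y22.34
G1 X0.00 Y22.34
G1 X0.00 Y0.00
; layer 6
G0 Z15.35
G0 X0.00 Y0.00
G1 X18.06 Y0.00
G1 X18.06 Y6.68
G1 X4.39 Y6.68
G1 X4.39 Y22.34
G1 X0.00 Y22.34
G1 X0.00 Y0.00
M2 ; end

The solid is an L-shaped prism: outer 18.1 × 22.3 mm, arm thicknesses ≈ 6.68 mm (horizontal) and 4.39 mm (vertical), extruded 15.3 mm in z. Slicing at Δz = 2.56 mm — 6 equal slices spanning the solid's height, so layer i sits at z = i·h/6 — gives 6 non-empty perimeters. Each is a 6-segment closed polygon; G0 lifts to the layer z and rapids to the start vertex, then G1 traces the edges.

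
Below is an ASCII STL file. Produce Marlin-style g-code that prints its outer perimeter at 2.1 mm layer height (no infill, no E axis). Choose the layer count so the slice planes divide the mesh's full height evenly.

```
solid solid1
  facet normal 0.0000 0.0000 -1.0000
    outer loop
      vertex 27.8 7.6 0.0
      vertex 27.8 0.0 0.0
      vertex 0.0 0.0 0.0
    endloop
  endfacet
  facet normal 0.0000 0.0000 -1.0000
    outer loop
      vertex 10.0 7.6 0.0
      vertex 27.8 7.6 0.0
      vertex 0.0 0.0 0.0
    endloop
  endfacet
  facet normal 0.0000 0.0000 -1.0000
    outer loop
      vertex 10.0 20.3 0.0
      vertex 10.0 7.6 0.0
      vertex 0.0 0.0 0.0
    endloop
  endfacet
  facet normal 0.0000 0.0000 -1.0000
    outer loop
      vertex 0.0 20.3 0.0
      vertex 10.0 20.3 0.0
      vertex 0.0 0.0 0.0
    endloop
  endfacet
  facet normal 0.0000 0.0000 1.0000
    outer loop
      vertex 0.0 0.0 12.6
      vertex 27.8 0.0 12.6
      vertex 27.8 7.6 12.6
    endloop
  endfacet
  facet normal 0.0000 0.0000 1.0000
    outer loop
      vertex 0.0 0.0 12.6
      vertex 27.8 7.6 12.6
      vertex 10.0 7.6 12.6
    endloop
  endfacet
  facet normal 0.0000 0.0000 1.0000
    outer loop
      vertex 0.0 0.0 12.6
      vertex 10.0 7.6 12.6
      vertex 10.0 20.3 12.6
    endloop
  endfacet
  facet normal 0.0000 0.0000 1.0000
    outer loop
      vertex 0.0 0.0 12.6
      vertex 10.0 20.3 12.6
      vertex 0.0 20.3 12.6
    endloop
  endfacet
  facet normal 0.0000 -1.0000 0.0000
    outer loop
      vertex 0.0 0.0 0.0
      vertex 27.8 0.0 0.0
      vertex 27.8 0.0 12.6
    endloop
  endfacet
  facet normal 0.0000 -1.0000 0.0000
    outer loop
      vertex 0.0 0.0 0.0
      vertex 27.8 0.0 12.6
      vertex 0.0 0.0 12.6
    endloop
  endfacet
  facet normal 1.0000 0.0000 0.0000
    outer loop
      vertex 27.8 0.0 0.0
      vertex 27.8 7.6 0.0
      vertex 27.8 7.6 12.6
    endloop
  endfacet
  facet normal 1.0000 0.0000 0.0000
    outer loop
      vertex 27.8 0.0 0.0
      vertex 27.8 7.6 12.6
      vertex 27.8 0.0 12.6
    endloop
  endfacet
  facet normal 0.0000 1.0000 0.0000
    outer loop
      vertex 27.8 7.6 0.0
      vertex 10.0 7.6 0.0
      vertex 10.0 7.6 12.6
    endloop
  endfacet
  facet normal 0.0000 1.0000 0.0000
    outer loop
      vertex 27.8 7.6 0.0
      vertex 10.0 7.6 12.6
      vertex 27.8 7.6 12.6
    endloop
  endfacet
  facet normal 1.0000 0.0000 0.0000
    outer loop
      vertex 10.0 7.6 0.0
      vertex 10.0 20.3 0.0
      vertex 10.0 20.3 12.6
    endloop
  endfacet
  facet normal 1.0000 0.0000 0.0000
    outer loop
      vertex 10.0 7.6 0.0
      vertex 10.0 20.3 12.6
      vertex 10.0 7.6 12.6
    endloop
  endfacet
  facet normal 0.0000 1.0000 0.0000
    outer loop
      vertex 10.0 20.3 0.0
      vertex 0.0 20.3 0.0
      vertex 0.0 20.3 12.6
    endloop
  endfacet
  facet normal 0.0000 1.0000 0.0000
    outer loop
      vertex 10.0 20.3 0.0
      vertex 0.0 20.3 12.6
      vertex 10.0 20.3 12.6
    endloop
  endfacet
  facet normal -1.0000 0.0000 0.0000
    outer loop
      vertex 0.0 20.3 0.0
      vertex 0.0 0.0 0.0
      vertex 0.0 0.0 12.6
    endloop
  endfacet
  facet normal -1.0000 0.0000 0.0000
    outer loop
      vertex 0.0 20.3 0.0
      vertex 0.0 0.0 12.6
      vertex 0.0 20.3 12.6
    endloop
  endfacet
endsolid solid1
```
; perimeter-only toolpath
G21 ; units = mm
G90 ; absolute positioning
G28 ; home
; layer 1
G0 Z2.1
G0 X0.0 Y0.0
G1 X27.8 Y0.0
G1 X27.8 Y7.6
G1 X10.0 Y7.6
G1 X10.0 Y20.3
G1 X0.0 Y20.3
G1 X0.0 Y0.0
; layer 2
G0 Z4.2
G0 X0.0 Y0.0
G1 X27.8 Y0.0
G1 X27.8 Y7.6
G1 X10.0 Y7.6
G1 X10.0 Y20.3
G1 X0.0 Y20.3
G1 X0.0 Y0.0
; layer 3
G0 Z6.3
G0 X0.0 Y0.0
G1 X27.8 Y0.0
G1 X27.8 Y7.6
G1 X10.0 Y7.6
G1 X10.0 Y20.3
G1 X0.0 Y20.3
G1 X0.0 Y0.0
; layer 4
G0 Z8.4
G0 X0.0 Y0.0
G1 X27.8 Y0.0
G1 X27.8 Y7.6
G1 X10.0 Y7.6
G1 X10.0 Y20.3
G1 X0.0 Y20.3
G1 X0.0 Y0.0
; layer 5
G0 Z10.5
G0 X0.0 Y0.0
G1 X27.8 Y0.0
G1 X27.8 Y7.6
G1 X10.0 Y7.6
G1 X10.0 Y20.3
G1 X0.0 Y20.3
G1 X0.0 Y0.0
; layer 6
G0 Z12.6
G0 X0.0 Y0.0
G1 X27.8 Y0.0
G1 X27.8 Y7.6
G1 X10.0 Y7.6
G1 X10.0 Y20.3
G1 X0.0 Y20.3
G1 X0.0 Y0.0
M2 ; end

The solid is an L-shaped prism: outer 27.8 × 20.3 mm, arm thicknesses ≈ 7.6 mm (horizontal) and 10 mm (vertical), extruded 12.6 mm in z. Slicing at Δz = 2.1 mm — 6 equal slices spanning the solid's height, so layer i sits at z = i·h/6 — gives 6 non-empty perimeters. Each is a 6-segment closed polygon; G0 lifts to the layer z and rapids to the start vertex, then G1 traces the edges.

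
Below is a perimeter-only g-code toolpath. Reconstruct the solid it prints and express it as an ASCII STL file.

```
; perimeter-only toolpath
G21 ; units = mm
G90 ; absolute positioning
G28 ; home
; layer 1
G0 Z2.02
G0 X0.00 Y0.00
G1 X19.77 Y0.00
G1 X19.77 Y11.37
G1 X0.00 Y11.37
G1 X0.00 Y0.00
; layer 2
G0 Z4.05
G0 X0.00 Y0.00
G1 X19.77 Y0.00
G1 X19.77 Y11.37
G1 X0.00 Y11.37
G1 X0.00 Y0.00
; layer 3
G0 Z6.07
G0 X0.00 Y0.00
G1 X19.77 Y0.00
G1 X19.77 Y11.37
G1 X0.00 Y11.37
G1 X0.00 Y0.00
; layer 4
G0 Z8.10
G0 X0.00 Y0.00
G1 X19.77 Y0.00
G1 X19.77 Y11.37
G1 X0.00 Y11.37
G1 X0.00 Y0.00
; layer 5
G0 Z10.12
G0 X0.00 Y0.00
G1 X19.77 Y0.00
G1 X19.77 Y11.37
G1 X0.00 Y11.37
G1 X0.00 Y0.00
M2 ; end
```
solid part
  facet normal 0.0000 0.0000 -1.0000
    outer loop
      vertex 19.77 11.37 0.00
      vertex 19.77 0.00 0.00
      vertex 0.00 0.00 0.00
    endloop
  endfacet
  facet normal 0.0000 0.0000 -1.0000
    outer loop
      vertex 0.00 11.37 0.00
      vertex 19.77 11.37 0.00
      vertex 0.00 0.00 0.00
    endloop
  endfacet
  facet normal 0.0000 0.0000 1.0000
    outer loop
      vertex 0.00 0.00 10.12
      vertex 19.77 0.00 10.12
      vertex 19.77 11.37 10.12
    endloop
  endfacet
  facet normal 0.0000 0.0000 1.0000
    outer loop
      vertex 0.00 0.00 10.12
      vertex 19.77 11.37 10.12
      vertex 0.00 11.37 10.12
    endloop
  endfacet
  facet normal 0.0000 -1.0000 0.0000
    outer loop
      vertex 0.00 0.00 0.00
      vertex 19.77 0.00 0.00
      vertex 19.77 0.00 10.12
    endloop
  endfacet
  facet normal 0.0000 -1.0000 0.0000
    outer loop
      vertex 0.00 0.00 0.00
      vertex 19.77 0.00 10.12
      vertex 0.00 0.00 10.12
    endloop
  endfacet
  facet normal 0.0000 1.0000 0.0000
    outer loop
      vertex 19.77 11.37 10.12
      vertex 19.77 11.37 0.00
      vertex 0.00 11.37 0.00
    endloop
  endfacet
  facet normal 0.0000 1.0000 0.0000
    outer loop
      vertex 0.00 11.37 10.12
      vertex 19.77 11.37 10.12
      vertex 0.00 11.37 0.00
    endloop
  endfacet
  facet normal -1.0000 0.0000 0.0000
    outer loop
      vertex 0.00 11.37 10.12
      vertex 0.00 11.37 0.00
      vertex 0.00 0.00 0.00
    endloop
  endfacet
  facet normal -1.0000 0.0000 0.0000
    outer loop
      vertex 0.00 0.00 10.12
      vertex 0.00 11.37 10.12
      vertex 0.00 0.00 0.00
    endloop
  endfacet
  facet normal 1.0000 0.0000 0.0000
    outer loop
      vertex 19.77 0.00 0.00
      vertex 19.77 11.37 0.00
      vertex 19.77 11.37 10.12
    endloop
  endfacet
  facet normal 1.0000 0.0000 0.0000
    outer loop
      vertex 19.77 0.00 0.00
      vertex 19.77 11.37 10.12
      vertex 19.77 0.00 10.12
    endloop
  endfacet
endsolid part

The G0 Z moves step by Δz≈2.02 mm. Every layer's G1 loop is the same polygon, so the solid is a straight extrusion of it from z=0 to z≈10.1. Closing with flat bottom and top caps and triangulating gives 12 facets — a rectangular box, roughly 19.8 × 11.4 mm footprint and 10.1 mm tall.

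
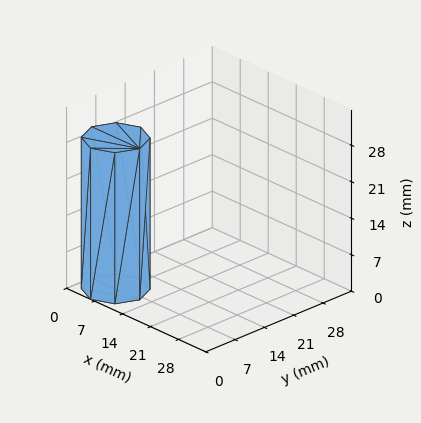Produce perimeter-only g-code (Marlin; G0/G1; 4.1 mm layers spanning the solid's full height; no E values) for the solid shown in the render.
Reading the render: the shape is a regular 8-sided prism (a cylinder approximated with 8 flat sides), circumscribed radius ≈ 6 mm, height ≈ 29 mm (dimensions read to the nearest mm from the axis ticks). For the g-code, the solid's height is divided into equal slices at the stated Δz and each level perimeter traced with G1 moves after a G0 lift.

; perimeter-only toolpath
G21 ; units = mm
G90 ; absolute positioning
G28 ; home
; layer 1
G0 Z4.1
G0 X12.0 Y6.0
G1 X10.2 Y10.2
G1 X6.0 Y12.0
G1 X1.8 Y10.2
G1 X0.0 Y6.0
G1 X1.8 Y1.8
G1 X6.0 Y0.0
G1 X10.2 Y1.8
G1 X12.0 Y6.0
; layer 2
G0 Z8.3
G0 X12.0 Y6.0
G1 X10.2 Y10.2
G1 X6.0 Y12.0
G1 X1.8 Y10.2
G1 X0.0 Y6.0
G1 X1.8 Y1.8
G1 X6.0 Y0.0
G1 X10.2 Y1.8
G1 X12.0 Y6.0
; layer 3
G0 Z12.4
G0 X12.0 Y6.0
G1 X10.2 Y10.2
G1 X6.0 Y12.0
G1 X1.8 Y10.2
G1 X0.0 Y6.0
G1 X1.8 Y1.8
G1 X6.0 Y0.0
G1 X10.2 Y1.8
G1 X12.0 Y6.0
; layer 4
G0 Z16.6
G0 X12.0 Y6.0
G1 X10.2 Y10.2
G1 X6.0 Y12.0
G1 X1.8 Y10.2
G1 X0.0 Y6.0
G1 X1.8 Y1.8
G1 X6.0 Y0.0
G1 X10.2 Y1.8
G1 X12.0 Y6.0
; layer 5
G0 Z20.7
G0 X12.0 Y6.0
G1 X10.2 Y10.2
G1 X6.0 Y12.0
G1 X1.8 Y10.2
G1 X0.0 Y6.0
G1 X1.8 Y1.8
G1 X6.0 Y0.0
G1 X10.2 Y1.8
G1 X12.0 Y6.0
; layer 6
G0 Z24.9
G0 X12.0 Y6.0
G1 X10.2 Y10.2
G1 X6.0 Y12.0
G1 X1.8 Y10.2
G1 X0.0 Y6.0
G1 X1.8 Y1.8
G1 X6.0 Y0.0
G1 X10.2 Y1.8
G1 X12.0 Y6.0
; layer 7
G0 Z29.0
G0 X12.0 Y6.0
G1 X10.2 Y10.2
G1 X6.0 Y12.0
G1 X1.8 Y10.2
G1 X0.0 Y6.0
G1 X1.8 Y1.8
G1 X6.0 Y0.0
G1 X10.2 Y1.8
G1 X12.0 Y6.0
M2 ; end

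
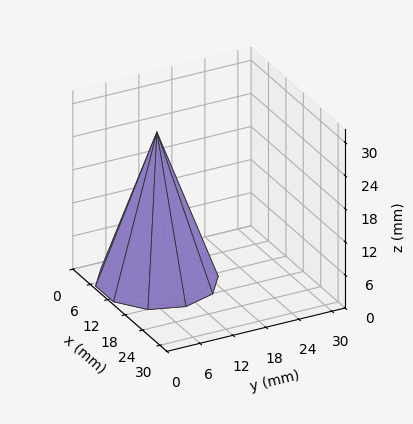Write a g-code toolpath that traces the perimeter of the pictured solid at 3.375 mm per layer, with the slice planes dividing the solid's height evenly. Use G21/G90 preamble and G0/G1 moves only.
Reading the render: the shape is a regular 10-sided pyramid, base circumscribed radius ≈ 10 mm, apex at z ≈ 27 mm (dimensions read to the nearest mm from the axis ticks). For the g-code, the solid's height is divided into equal slices at the stated Δz and each level perimeter traced with G1 moves after a G0 lift.

; perimeter-only toolpath
G21 ; units = mm
G90 ; absolute positioning
G28 ; home
; layer 1
G0 Z3.375
G0 X18.750 Y10.000
G1 X17.079 Y15.143
G1 X12.704 Y18.322
G1 X7.296 Y18.322
G1 X2.921 Y15.143
G1 X1.250 Y10.000
G1 X2.921 Y4.857
G1 X7.296 Y1.678
G1 X12.704 Y1.678
G1 X17.079 Y4.857
G1 X18.750 Y10.000
; layer 2
G0 Z6.750
G0 X17.500 Y10.000
G1 X16.067 Y14.409
G1 X12.317 Y17.133
G1 X7.683 Y17.133
G1 X3.933 Y14.409
G1 X2.500 Y10.000
G1 X3.933 Y5.591
G1 X7.683 Y2.867
G1 X12.317 Y2.867
G1 X16.067 Y5.591
G1 X17.500 Y10.000
; layer 3
G0 Z10.125
G0 X16.250 Y10.000
G1 X15.056 Y13.674
G1 X11.931 Y15.944
G1 X8.069 Y15.944
G1 X4.944 Y13.674
G1 X3.750 Y10.000
G1 X4.944 Y6.326
G1 X8.069 Y4.056
G1 X11.931 Y4.056
G1 X15.056 Y6.326
G1 X16.250 Y10.000
; layer 4
G0 Z13.500
G0 X15.000 Y10.000
G1 X14.045 Y12.939
G1 X11.545 Y14.755
G1 X8.455 Y14.755
G1 X5.955 Y12.939
G1 X5.000 Y10.000
G1 X5.955 Y7.061
G1 X8.455 Y5.245
G1 X11.545 Y5.245
G1 X14.045 Y7.061
G1 X15.000 Y10.000
; layer 5
G0 Z16.875
G0 X13.750 Y10.000
G1 X13.034 Y12.204
G1 X11.159 Y13.567
G1 X8.841 Y13.567
G1 X6.966 Y12.204
G1 X6.250 Y10.000
G1 X6.966 Y7.796
G1 X8.841 Y6.433
G1 X11.159 Y6.433
G1 X13.034 Y7.796
G1 X13.750 Y10.000
; layer 6
G0 Z20.250
G0 X12.500 Y10.000
G1 X12.023 Y11.470
G1 X10.773 Y12.378
G1 X9.227 Y12.378
G1 X7.978 Y11.470
G1 X7.500 Y10.000
G1 X7.978 Y8.530
G1 X9.227 Y7.622
G1 X10.773 Y7.622
G1 X12.023 Y8.530
G1 X12.500 Y10.000
; layer 7
G0 Z23.625
G0 X11.250 Y10.000
G1 X11.011 Y10.735
G1 X10.386 Y11.189
G1 X9.614 Y11.189
G1 X8.989 Y10.735
G1 X8.750 Y10.000
G1 X8.989 Y9.265
G1 X9.614 Y8.811
G1 X10.386 Y8.811
G1 X11.011 Y9.265
G1 X11.250 Y10.000
M2 ; end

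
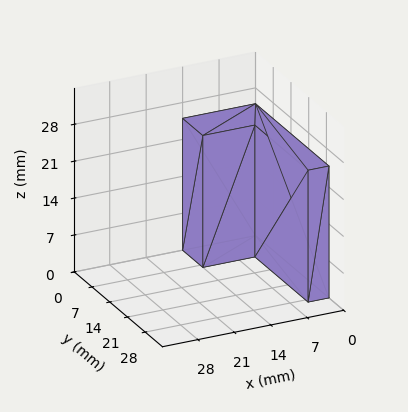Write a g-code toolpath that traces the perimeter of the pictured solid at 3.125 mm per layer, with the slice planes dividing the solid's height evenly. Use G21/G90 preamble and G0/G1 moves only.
Reading the render: the shape is an L-shaped prism: outer 14 × 29 mm, arm thicknesses ≈ 8 mm (horizontal) and 4 mm (vertical), extruded 25 mm in z (dimensions read to the nearest mm from the axis ticks). For the g-code, the solid's height is divided into equal slices at the stated Δz and each level perimeter traced with G1 moves after a G0 lift.

; perimeter-only toolpath
G21 ; units = mm
G90 ; absolute positioning
G28 ; home
; layer 1
G0 Z3.125
G0 X0.000 Y0.000
G1 X14.000 Y0.000
G1 X14.000 Y8.000
G1 X4.000 Y8.000
G1 X4.000 Y29.000
G1 X0.000 Y29.000
G1 X0.000 Y0.000
; layer 2
G0 Z6.250
G0 X0.000 Y0.000
G1 X14.000 Y0.000
G1 X14.000 Y8.000
G1 X4.000 Y8.000
G1 X4.000 Y29.000
G1 X0.000 Y29.000
G1 X0.000 Y0.000
; layer 3
G0 Z9.375
G0 X0.000 Y0.000
G1 X14.000 Y0.000
G1 X14.000 Y8.000
G1 X4.000 Y8.000
G1 X4.000 Y29.000
G1 X0.000 Y29.000
G1 X0.000 Y0.000
; layer 4
G0 Z12.500
G0 X0.000 Y0.000
G1 X14.000 Y0.000
G1 X14.000 Y8.000
G1 X4.000 Y8.000
G1 X4.000 Y29.000
G1 X0.000 Y29.000
G1 X0.000 Y0.000
; layer 5
G0 Z15.625
G0 X0.000 Y0.000
G1 X14.000 Y0.000
G1 X14.000 Y8.000
G1 X4.000 Y8.000
G1 X4.000 Y29.000
G1 X0.000 Y29.000
G1 X0.000 Y0.000
; layer 6
G0 Z18.750
G0 X0.000 Y0.000
G1 X14.000 Y0.000
G1 X14.000 Y8.000
G1 X4.000 Y8.000
G1 X4.000 Y29.000
G1 X0.000 Y29.000
G1 X0.000 Y0.000
; layer 7
G0 Z21.875
G0 X0.000 Y0.000
G1 X14.000 Y0.000
G1 X14.000 Y8.000
G1 X4.000 Y8.000
G1 X4.000 Y29.000
G1 X0.000 Y29.000
G1 X0.000 Y0.000
; layer 8
G0 Z25.000
G0 X0.000 Y0.000
G1 X14.000 Y0.000
G1 X14.000 Y8.000
G1 X4.000 Y8.000
G1 X4.000 Y29.000
G1 X0.000 Y29.000
G1 X0.000 Y0.000
M2 ; end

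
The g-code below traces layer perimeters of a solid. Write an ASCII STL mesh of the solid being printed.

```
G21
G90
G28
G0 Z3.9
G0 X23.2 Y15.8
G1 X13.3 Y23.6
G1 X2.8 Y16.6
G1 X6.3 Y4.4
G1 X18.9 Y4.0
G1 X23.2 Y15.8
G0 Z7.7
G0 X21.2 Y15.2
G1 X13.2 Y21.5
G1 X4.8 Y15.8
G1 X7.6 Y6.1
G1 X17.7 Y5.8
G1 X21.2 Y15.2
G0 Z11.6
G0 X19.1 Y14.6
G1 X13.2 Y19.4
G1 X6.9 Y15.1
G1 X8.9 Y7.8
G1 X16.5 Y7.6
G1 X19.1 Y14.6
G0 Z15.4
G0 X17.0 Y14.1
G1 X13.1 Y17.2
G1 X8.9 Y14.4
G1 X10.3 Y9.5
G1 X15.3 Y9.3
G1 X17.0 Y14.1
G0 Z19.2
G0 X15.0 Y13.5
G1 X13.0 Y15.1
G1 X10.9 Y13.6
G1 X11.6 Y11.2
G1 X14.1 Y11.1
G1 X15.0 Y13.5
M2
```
solid part
  facet normal 0.0000 0.0000 -1.0000
    outer loop
      vertex 0.8 17.3 0.0
      vertex 13.4 25.8 0.0
      vertex 25.3 16.4 0.0
    endloop
  endfacet
  facet normal 0.0000 0.0000 -1.0000
    outer loop
      vertex 5.0 2.7 0.0
      vertex 0.8 17.3 0.0
      vertex 25.3 16.4 0.0
    endloop
  endfacet
  facet normal 0.0000 0.0000 -1.0000
    outer loop
      vertex 20.1 2.2 0.0
      vertex 5.0 2.7 0.0
      vertex 25.3 16.4 0.0
    endloop
  endfacet
  facet normal 0.5649 0.7152 0.4116
    outer loop
      vertex 25.3 16.4 0.0
      vertex 13.4 25.8 0.0
      vertex 12.9 12.9 23.1
    endloop
  endfacet
  facet normal -0.5098 0.7557 0.4110
    outer loop
      vertex 13.4 25.8 0.0
      vertex 0.8 17.3 0.0
      vertex 12.9 12.9 23.1
    endloop
  endfacet
  facet normal -0.8761 -0.2520 0.4109
    outer loop
      vertex 0.8 17.3 0.0
      vertex 5.0 2.7 0.0
      vertex 12.9 12.9 23.1
    endloop
  endfacet
  facet normal -0.0301 -0.9105 0.4124
    outer loop
      vertex 5.0 2.7 0.0
      vertex 20.1 2.2 0.0
      vertex 12.9 12.9 23.1
    endloop
  endfacet
  facet normal 0.8557 -0.3133 0.4119
    outer loop
      vertex 20.1 2.2 0.0
      vertex 25.3 16.4 0.0
      vertex 12.9 12.9 23.1
    endloop
  endfacet
endsolid part

The G0 Z moves step by Δz≈3.9 mm. The G1 loops shrink linearly with z, so the solid tapers from its base footprint up to z≈23.1. Closing with a flat bottom cap and the tapered top and triangulating gives 8 facets — a regular 5-sided pyramid, base circumscribed radius ≈ 12.9 mm, apex at z ≈ 23.1 mm.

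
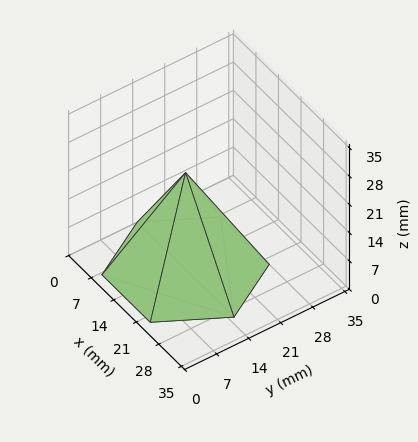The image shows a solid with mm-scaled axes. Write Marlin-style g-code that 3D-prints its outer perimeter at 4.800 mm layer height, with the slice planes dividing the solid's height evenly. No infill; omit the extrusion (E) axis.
Reading the render: the shape is a regular 6-sided pyramid, base circumscribed radius ≈ 15 mm, apex at z ≈ 24 mm (dimensions read to the nearest mm from the axis ticks). For the g-code, the solid's height is divided into equal slices at the stated Δz and each level perimeter traced with G1 moves after a G0 lift.

; perimeter-only toolpath
G21 ; units = mm
G90 ; absolute positioning
G28 ; home
; layer 1
G0 Z4.800
G0 X27.000 Y15.000
G1 X21.000 Y25.392
G1 X9.000 Y25.392
G1 X3.000 Y15.000
G1 X9.000 Y4.608
G1 X21.000 Y4.608
G1 X27.000 Y15.000
; layer 2
G0 Z9.600
G0 X24.000 Y15.000
G1 X19.500 Y22.794
G1 X10.500 Y22.794
G1 X6.000 Y15.000
G1 X10.500 Y7.206
G1 X19.500 Y7.206
G1 X24.000 Y15.000
; layer 3
G0 Z14.400
G0 X21.000 Y15.000
G1 X18.000 Y20.196
G1 X12.000 Y20.196
G1 X9.000 Y15.000
G1 X12.000 Y9.804
G1 X18.000 Y9.804
G1 X21.000 Y15.000
; layer 4
G0 Z19.200
G0 X18.000 Y15.000
G1 X16.500 Y17.598
G1 X13.500 Y17.598
G1 X12.000 Y15.000
G1 X13.500 Y12.402
G1 X16.500 Y12.402
G1 X18.000 Y15.000
M2 ; end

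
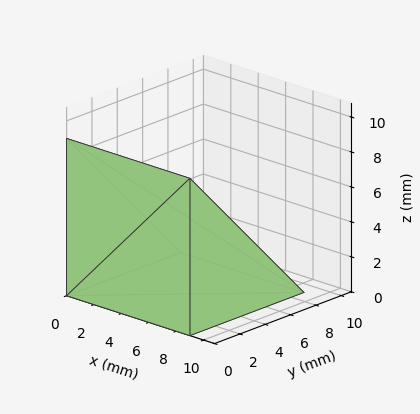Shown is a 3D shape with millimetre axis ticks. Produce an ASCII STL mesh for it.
Reading the render: the shape is a wedge (ramp): 9 × 9 mm base, rising to 9 mm along the y=0 edge and sloping linearly to z=0 at y=9 (dimensions read to the nearest mm from the axis ticks). For the STL, each face is triangulated and given an outward normal.

solid part
  facet normal 0.0000 0.0000 -1.0000
    outer loop
      vertex 9.0 9.0 0.0
      vertex 9.0 0.0 0.0
      vertex 0.0 0.0 0.0
    endloop
  endfacet
  facet normal 0.0000 0.0000 -1.0000
    outer loop
      vertex 0.0 9.0 0.0
      vertex 9.0 9.0 0.0
      vertex 0.0 0.0 0.0
    endloop
  endfacet
  facet normal 0.0000 -1.0000 0.0000
    outer loop
      vertex 0.0 0.0 0.0
      vertex 9.0 0.0 0.0
      vertex 9.0 0.0 9.0
    endloop
  endfacet
  facet normal 0.0000 -1.0000 0.0000
    outer loop
      vertex 0.0 0.0 0.0
      vertex 9.0 0.0 9.0
      vertex 0.0 0.0 9.0
    endloop
  endfacet
  facet normal 0.0000 0.7071 0.7071
    outer loop
      vertex 0.0 0.0 9.0
      vertex 9.0 0.0 9.0
      vertex 9.0 9.0 0.0
    endloop
  endfacet
  facet normal 0.0000 0.7071 0.7071
    outer loop
      vertex 0.0 0.0 9.0
      vertex 9.0 9.0 0.0
      vertex 0.0 9.0 0.0
    endloop
  endfacet
  facet normal -1.0000 0.0000 0.0000
    outer loop
      vertex 0.0 0.0 9.0
      vertex 0.0 9.0 0.0
      vertex 0.0 0.0 0.0
    endloop
  endfacet
  facet normal 1.0000 0.0000 0.0000
    outer loop
      vertex 9.0 0.0 0.0
      vertex 9.0 9.0 0.0
      vertex 9.0 0.0 9.0
    endloop
  endfacet
endsolid part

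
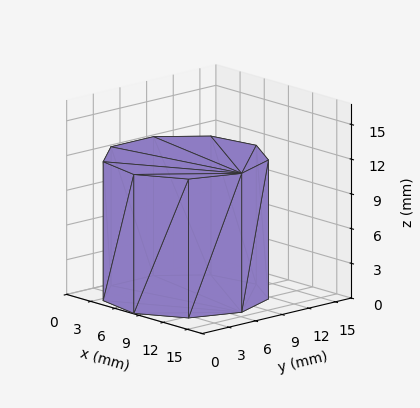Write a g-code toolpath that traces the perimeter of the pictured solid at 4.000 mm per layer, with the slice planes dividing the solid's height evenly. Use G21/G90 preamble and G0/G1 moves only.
Reading the render: the shape is a regular 9-sided prism (a cylinder approximated with 9 flat sides), circumscribed radius ≈ 7 mm, height ≈ 12 mm (dimensions read to the nearest mm from the axis ticks). For the g-code, the solid's height is divided into equal slices at the stated Δz and each level perimeter traced with G1 moves after a G0 lift.

; perimeter-only toolpath
G21 ; units = mm
G90 ; absolute positioning
G28 ; home
; layer 1
G0 Z4.000
G0 X14.000 Y7.000
G1 X12.362 Y11.500
G1 X8.216 Y13.894
G1 X3.500 Y13.062
G1 X0.422 Y9.394
G1 X0.422 Y4.606
G1 X3.500 Y0.938
G1 X8.216 Y0.106
G1 X12.362 Y2.500
G1 X14.000 Y7.000
; layer 2
G0 Z8.000
G0 X14.000 Y7.000
G1 X12.362 Y11.500
G1 X8.216 Y13.894
G1 X3.500 Y13.062
G1 X0.422 Y9.394
G1 X0.422 Y4.606
G1 X3.500 Y0.938
G1 X8.216 Y0.106
G1 X12.362 Y2.500
G1 X14.000 Y7.000
; layer 3
G0 Z12.000
G0 X14.000 Y7.000
G1 X12.362 Y11.500
G1 X8.216 Y13.894
G1 X3.500 Y13.062
G1 X0.422 Y9.394
G1 X0.422 Y4.606
G1 X3.500 Y0.938
G1 X8.216 Y0.106
G1 X12.362 Y2.500
G1 X14.000 Y7.000
M2 ; end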